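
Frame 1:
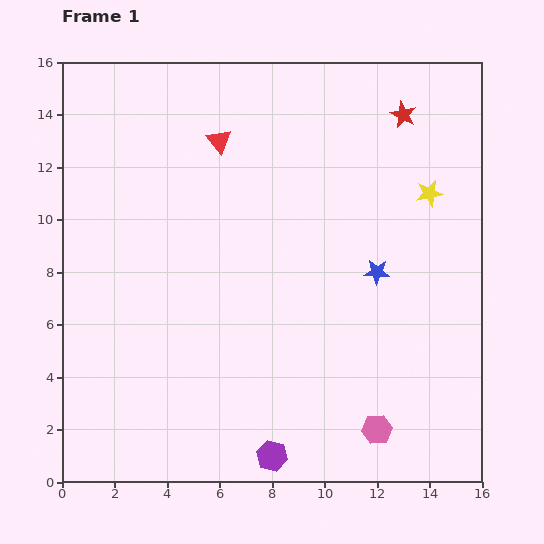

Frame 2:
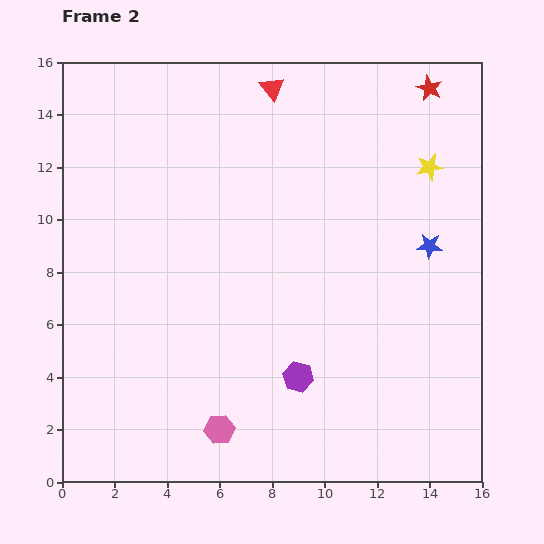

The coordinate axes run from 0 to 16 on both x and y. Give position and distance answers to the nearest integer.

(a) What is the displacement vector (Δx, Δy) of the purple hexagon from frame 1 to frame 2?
(1, 3)

The purple hexagon was at (8, 1) in frame 1 and (9, 4) in frame 2.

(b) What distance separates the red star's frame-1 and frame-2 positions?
1

The red star moved from (13, 14) to (14, 15), a distance of √(1² + 1²) ≈ 1.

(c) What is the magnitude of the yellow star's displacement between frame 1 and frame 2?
1

The yellow star moved from (14, 11) to (14, 12), a distance of √(0² + 1²) ≈ 1.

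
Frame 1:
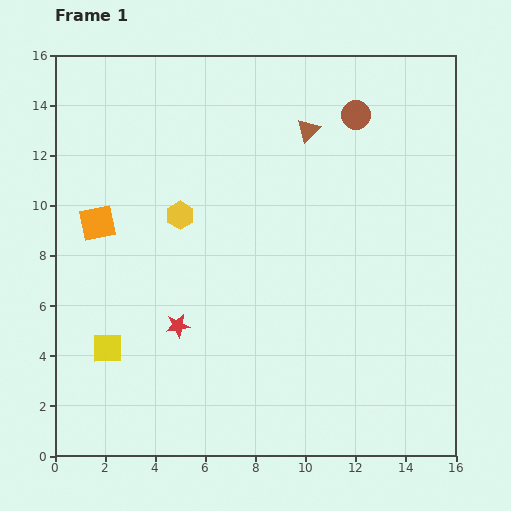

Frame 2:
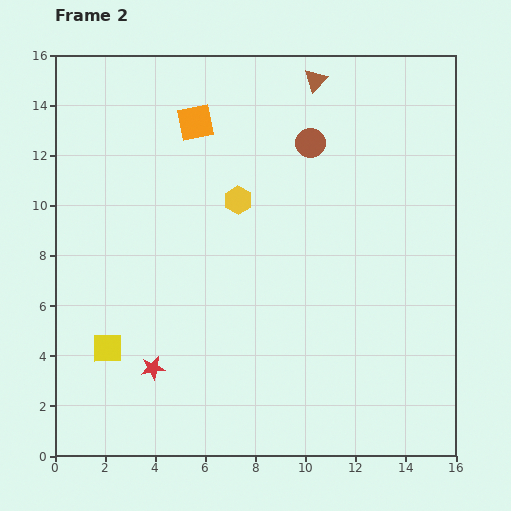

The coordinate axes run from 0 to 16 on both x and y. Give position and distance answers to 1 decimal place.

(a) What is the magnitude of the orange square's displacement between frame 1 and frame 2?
5.6

The orange square moved from (1.7, 9.3) to (5.6, 13.3), a distance of √(3.9² + 4.0²) ≈ 5.6.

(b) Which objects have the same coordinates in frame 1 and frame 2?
the yellow square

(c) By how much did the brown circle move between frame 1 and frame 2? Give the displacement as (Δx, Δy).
(-1.8, -1.1)

The brown circle was at (12.0, 13.6) in frame 1 and (10.2, 12.5) in frame 2.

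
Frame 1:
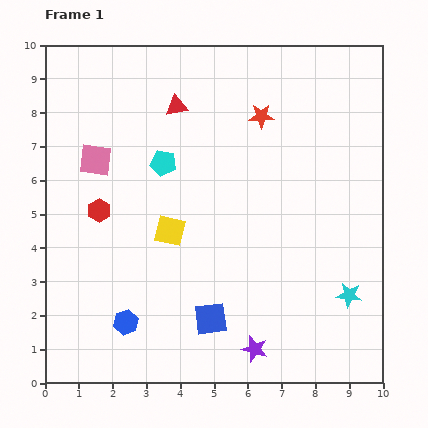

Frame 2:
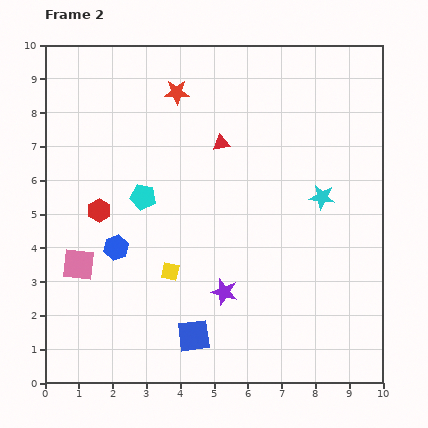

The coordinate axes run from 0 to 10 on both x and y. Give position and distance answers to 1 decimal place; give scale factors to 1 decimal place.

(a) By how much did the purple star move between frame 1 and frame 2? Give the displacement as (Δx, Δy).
(-0.9, 1.7)

The purple star was at (6.2, 1.0) in frame 1 and (5.3, 2.7) in frame 2.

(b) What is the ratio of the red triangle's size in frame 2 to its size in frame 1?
0.8×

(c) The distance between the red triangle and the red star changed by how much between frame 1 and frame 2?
-0.5

Distance in frame 1: 2.5. Distance in frame 2: 2.0.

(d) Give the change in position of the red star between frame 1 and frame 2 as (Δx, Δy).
(-2.5, 0.7)

The red star was at (6.4, 7.9) in frame 1 and (3.9, 8.6) in frame 2.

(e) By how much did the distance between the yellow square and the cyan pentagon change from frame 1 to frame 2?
+0.3

Distance in frame 1: 2.0. Distance in frame 2: 2.3.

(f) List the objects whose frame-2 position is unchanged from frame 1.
the red hexagon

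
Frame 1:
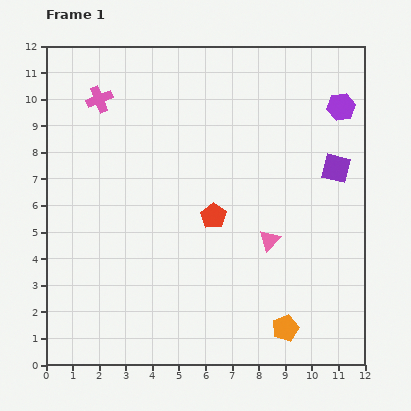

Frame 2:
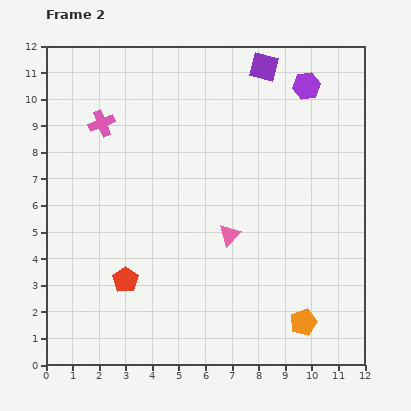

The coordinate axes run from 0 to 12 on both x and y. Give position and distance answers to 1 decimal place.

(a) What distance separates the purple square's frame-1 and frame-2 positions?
4.7

The purple square moved from (10.9, 7.4) to (8.2, 11.2), a distance of √(2.7² + 3.8²) ≈ 4.7.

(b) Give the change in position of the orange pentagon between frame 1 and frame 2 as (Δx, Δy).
(0.7, 0.2)

The orange pentagon was at (9.0, 1.4) in frame 1 and (9.7, 1.6) in frame 2.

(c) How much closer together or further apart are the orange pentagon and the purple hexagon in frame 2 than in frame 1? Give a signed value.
+0.3

Distance in frame 1: 8.6. Distance in frame 2: 8.9.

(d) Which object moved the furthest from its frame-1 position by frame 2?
the purple square

(moved 4.7; next 4.1)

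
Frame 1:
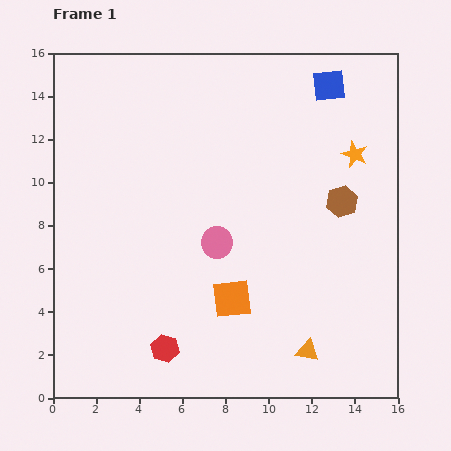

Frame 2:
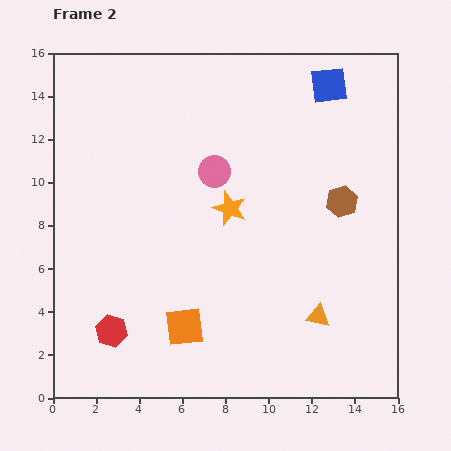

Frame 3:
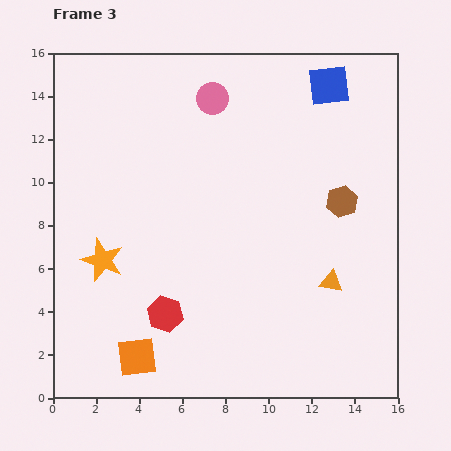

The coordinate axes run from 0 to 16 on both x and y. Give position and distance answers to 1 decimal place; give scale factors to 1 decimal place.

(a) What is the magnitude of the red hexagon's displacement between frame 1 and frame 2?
2.6

The red hexagon moved from (5.2, 2.3) to (2.7, 3.1), a distance of √(2.5² + 0.8²) ≈ 2.6.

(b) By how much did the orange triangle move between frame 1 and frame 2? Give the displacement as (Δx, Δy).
(0.5, 1.6)

The orange triangle was at (11.8, 2.2) in frame 1 and (12.3, 3.8) in frame 2.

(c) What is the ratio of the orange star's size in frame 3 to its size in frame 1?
1.6×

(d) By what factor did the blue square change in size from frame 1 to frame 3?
1.3×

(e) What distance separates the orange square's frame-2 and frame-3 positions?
2.6

The orange square moved from (6.1, 3.3) to (3.9, 1.9), a distance of √(2.2² + 1.4²) ≈ 2.6.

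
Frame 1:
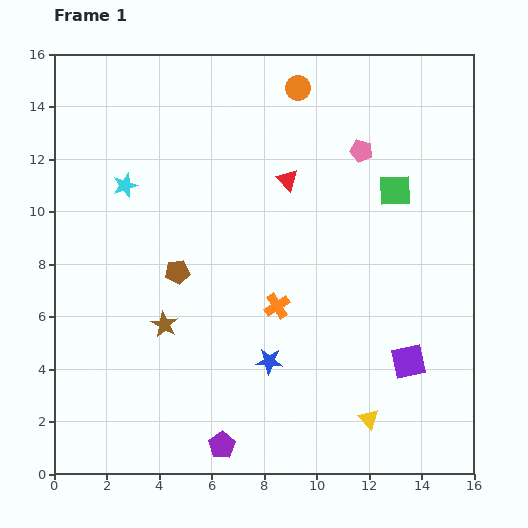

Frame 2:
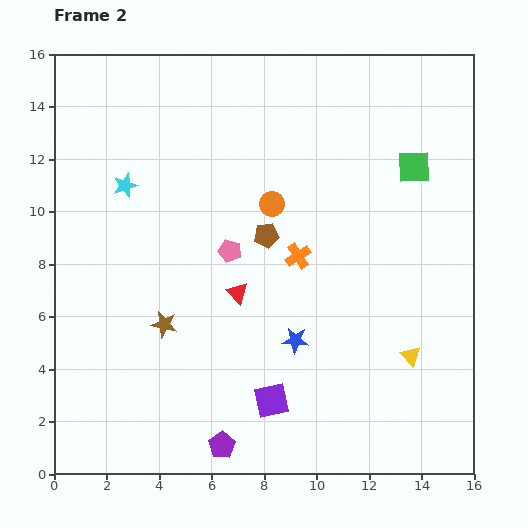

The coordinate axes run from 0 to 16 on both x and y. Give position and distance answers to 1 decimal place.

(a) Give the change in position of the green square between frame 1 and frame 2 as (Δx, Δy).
(0.7, 0.9)

The green square was at (13.0, 10.8) in frame 1 and (13.7, 11.7) in frame 2.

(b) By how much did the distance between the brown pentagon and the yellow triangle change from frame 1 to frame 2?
-2.0

Distance in frame 1: 9.2. Distance in frame 2: 7.2.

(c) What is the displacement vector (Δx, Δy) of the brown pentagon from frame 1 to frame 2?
(3.4, 1.4)

The brown pentagon was at (4.7, 7.7) in frame 1 and (8.1, 9.1) in frame 2.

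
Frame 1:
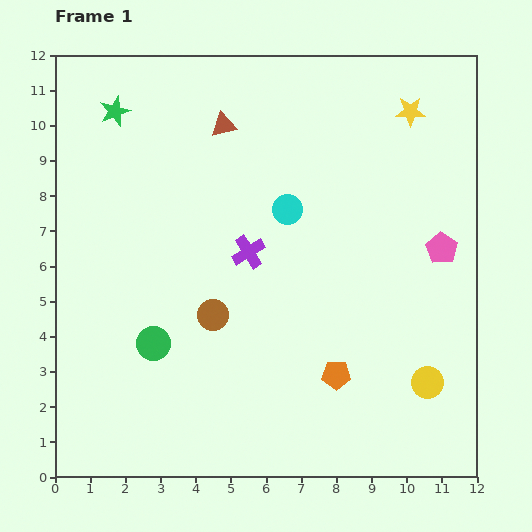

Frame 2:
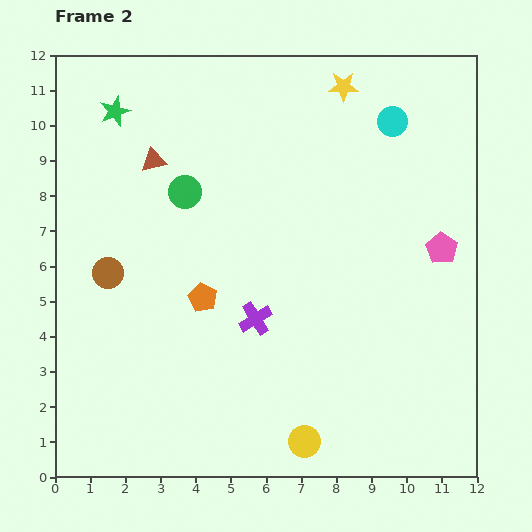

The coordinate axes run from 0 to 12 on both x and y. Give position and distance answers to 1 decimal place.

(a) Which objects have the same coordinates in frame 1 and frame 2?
the pink pentagon, the green star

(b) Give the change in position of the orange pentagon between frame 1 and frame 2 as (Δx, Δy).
(-3.8, 2.2)

The orange pentagon was at (8.0, 2.9) in frame 1 and (4.2, 5.1) in frame 2.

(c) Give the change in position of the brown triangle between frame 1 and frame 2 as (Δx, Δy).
(-2.0, -1.0)

The brown triangle was at (4.8, 10.0) in frame 1 and (2.8, 9.0) in frame 2.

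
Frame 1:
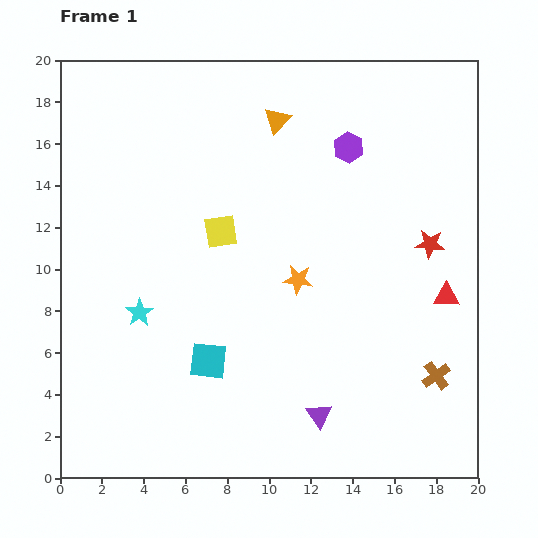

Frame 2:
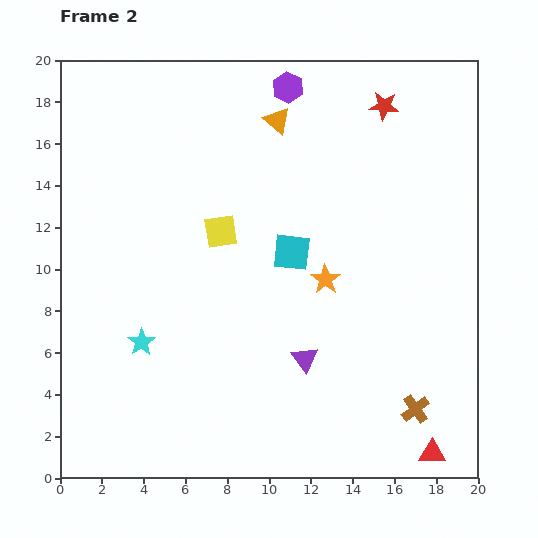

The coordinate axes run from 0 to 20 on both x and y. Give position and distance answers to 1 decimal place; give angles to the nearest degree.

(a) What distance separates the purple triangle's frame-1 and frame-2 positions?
2.8

The purple triangle moved from (12.4, 3.0) to (11.7, 5.7), a distance of √(0.7² + 2.7²) ≈ 2.8.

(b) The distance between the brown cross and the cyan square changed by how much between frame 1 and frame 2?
-1.4

Distance in frame 1: 10.9. Distance in frame 2: 9.5.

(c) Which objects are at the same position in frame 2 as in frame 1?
the orange triangle, the yellow square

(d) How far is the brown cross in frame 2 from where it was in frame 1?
1.9

The brown cross moved from (18.0, 4.9) to (17.0, 3.3), a distance of √(1.0² + 1.6²) ≈ 1.9.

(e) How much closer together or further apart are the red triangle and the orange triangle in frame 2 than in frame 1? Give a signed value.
+5.8

Distance in frame 1: 11.7. Distance in frame 2: 17.5.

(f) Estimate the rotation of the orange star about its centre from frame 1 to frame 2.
28° clockwise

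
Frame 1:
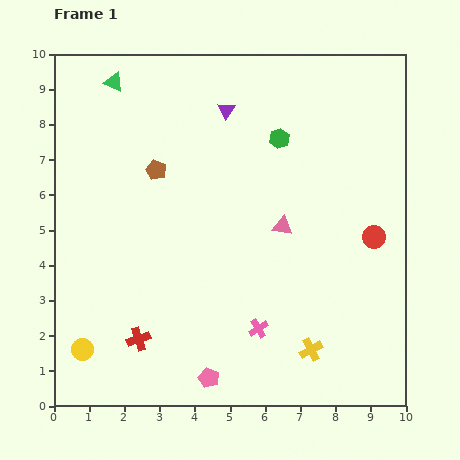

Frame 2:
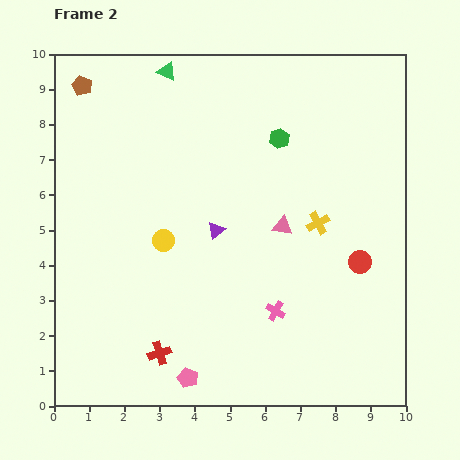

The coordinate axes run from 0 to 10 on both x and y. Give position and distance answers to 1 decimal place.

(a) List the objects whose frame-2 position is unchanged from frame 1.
the green hexagon, the pink triangle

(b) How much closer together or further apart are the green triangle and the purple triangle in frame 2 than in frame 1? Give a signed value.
+1.4

Distance in frame 1: 3.3. Distance in frame 2: 4.7.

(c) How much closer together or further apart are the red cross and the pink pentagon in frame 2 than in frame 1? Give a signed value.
-1.2

Distance in frame 1: 2.3. Distance in frame 2: 1.1.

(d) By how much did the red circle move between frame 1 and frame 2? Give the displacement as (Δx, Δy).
(-0.4, -0.7)

The red circle was at (9.1, 4.8) in frame 1 and (8.7, 4.1) in frame 2.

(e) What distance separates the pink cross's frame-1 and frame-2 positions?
0.7

The pink cross moved from (5.8, 2.2) to (6.3, 2.7), a distance of √(0.5² + 0.5²) ≈ 0.7.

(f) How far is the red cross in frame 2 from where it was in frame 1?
0.7

The red cross moved from (2.4, 1.9) to (3.0, 1.5), a distance of √(0.6² + 0.4²) ≈ 0.7.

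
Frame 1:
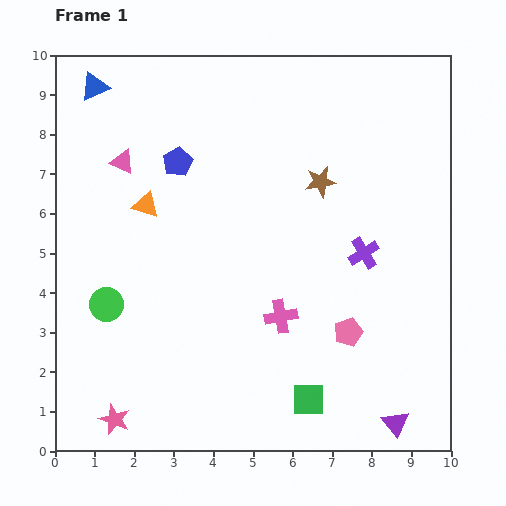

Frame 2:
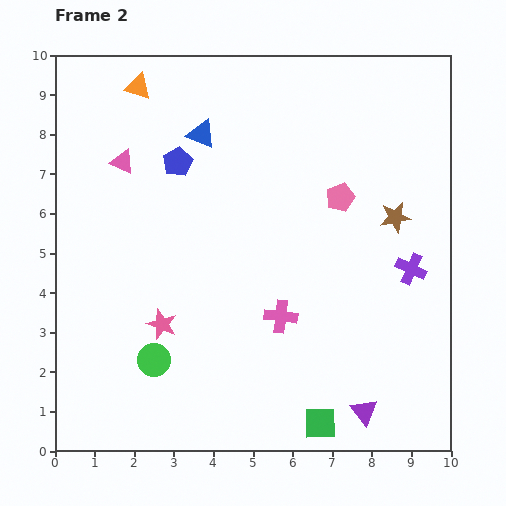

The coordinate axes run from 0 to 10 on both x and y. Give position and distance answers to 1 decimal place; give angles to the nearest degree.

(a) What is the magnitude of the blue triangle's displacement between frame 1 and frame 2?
3.0

The blue triangle moved from (1.0, 9.2) to (3.7, 8.0), a distance of √(2.7² + 1.2²) ≈ 3.0.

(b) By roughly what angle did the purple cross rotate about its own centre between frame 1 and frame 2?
33° counter-clockwise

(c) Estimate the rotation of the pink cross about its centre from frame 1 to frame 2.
17° clockwise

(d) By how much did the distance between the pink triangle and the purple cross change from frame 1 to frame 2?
+1.3

Distance in frame 1: 6.5. Distance in frame 2: 7.8.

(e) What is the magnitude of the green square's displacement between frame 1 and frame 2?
0.7

The green square moved from (6.4, 1.3) to (6.7, 0.7), a distance of √(0.3² + 0.6²) ≈ 0.7.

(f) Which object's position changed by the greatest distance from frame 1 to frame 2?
the pink pentagon

(moved 3.4; next 3.0)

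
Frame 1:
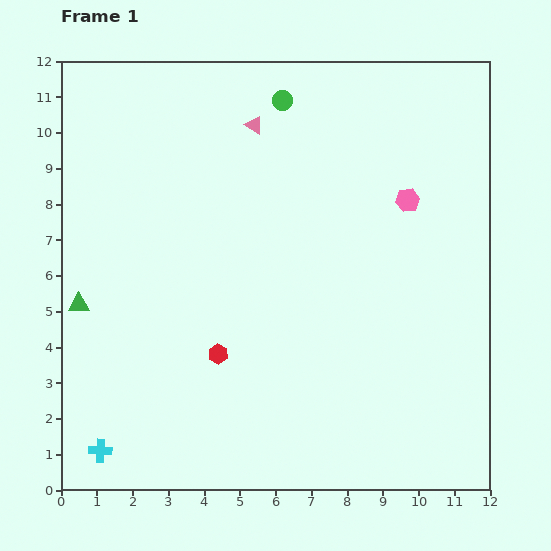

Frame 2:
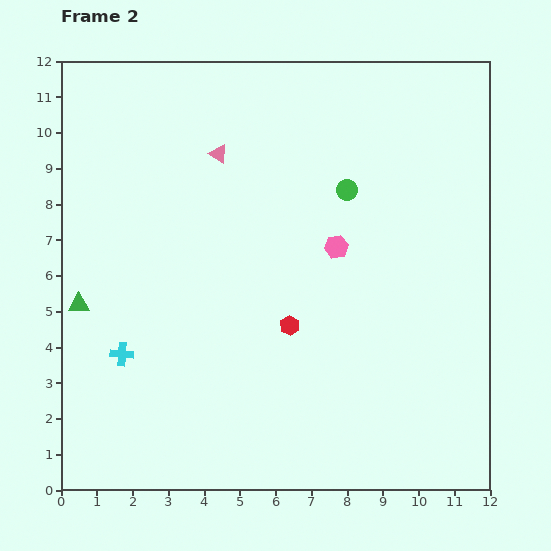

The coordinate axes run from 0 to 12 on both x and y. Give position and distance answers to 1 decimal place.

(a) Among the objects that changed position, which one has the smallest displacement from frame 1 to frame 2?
the pink triangle

(moved 1.3)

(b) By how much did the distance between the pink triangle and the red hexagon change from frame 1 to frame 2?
-1.3

Distance in frame 1: 6.5. Distance in frame 2: 5.2.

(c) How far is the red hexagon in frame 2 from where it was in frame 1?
2.2

The red hexagon moved from (4.4, 3.8) to (6.4, 4.6), a distance of √(2.0² + 0.8²) ≈ 2.2.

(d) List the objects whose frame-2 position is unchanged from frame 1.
the green triangle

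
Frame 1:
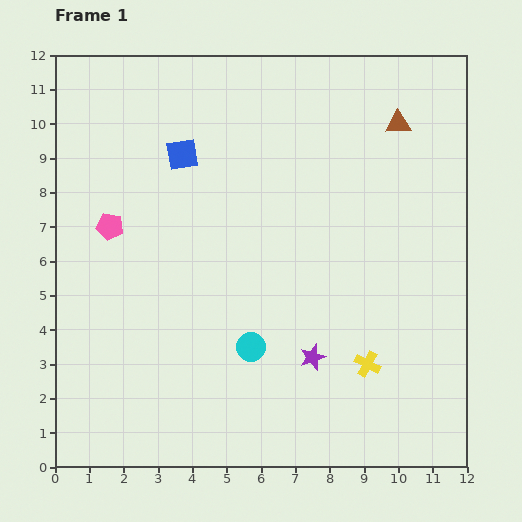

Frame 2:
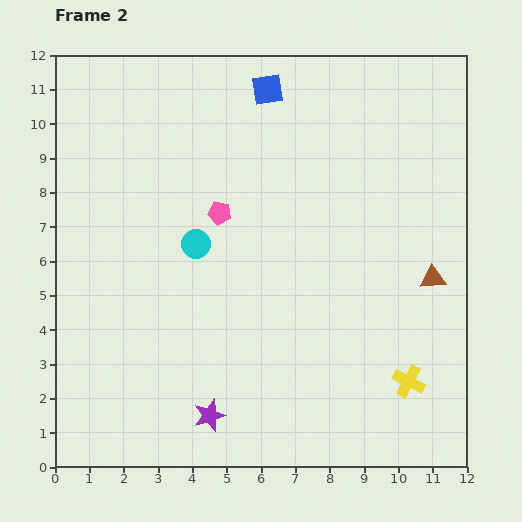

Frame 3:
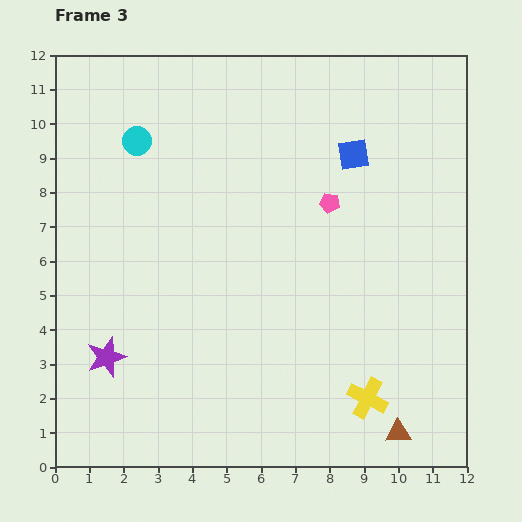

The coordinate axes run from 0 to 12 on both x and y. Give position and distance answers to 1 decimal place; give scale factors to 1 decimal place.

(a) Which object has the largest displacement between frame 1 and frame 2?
the brown triangle

(moved 4.6; next 3.4)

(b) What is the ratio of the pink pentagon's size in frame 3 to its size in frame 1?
0.7×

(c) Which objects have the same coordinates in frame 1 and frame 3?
none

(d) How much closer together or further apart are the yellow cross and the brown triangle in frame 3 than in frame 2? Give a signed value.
-1.8

Distance in frame 2: 3.1. Distance in frame 3: 1.3.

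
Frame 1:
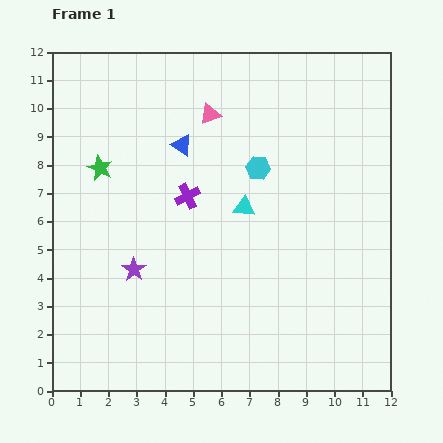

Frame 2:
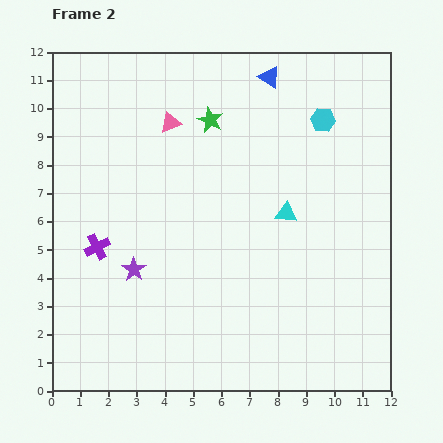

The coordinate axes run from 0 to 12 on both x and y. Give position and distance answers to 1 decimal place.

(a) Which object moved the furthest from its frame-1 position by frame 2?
the green star

(moved 4.3; next 3.9)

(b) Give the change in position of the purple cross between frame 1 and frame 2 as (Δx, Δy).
(-3.2, -1.8)

The purple cross was at (4.8, 6.9) in frame 1 and (1.6, 5.1) in frame 2.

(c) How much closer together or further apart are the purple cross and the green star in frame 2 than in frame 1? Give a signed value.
+2.7

Distance in frame 1: 3.3. Distance in frame 2: 6.0.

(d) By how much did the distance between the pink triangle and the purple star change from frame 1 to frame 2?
-0.7

Distance in frame 1: 6.1. Distance in frame 2: 5.4.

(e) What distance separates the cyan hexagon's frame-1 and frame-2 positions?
2.9

The cyan hexagon moved from (7.3, 7.9) to (9.6, 9.6), a distance of √(2.3² + 1.7²) ≈ 2.9.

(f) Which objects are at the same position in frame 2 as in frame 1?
the purple star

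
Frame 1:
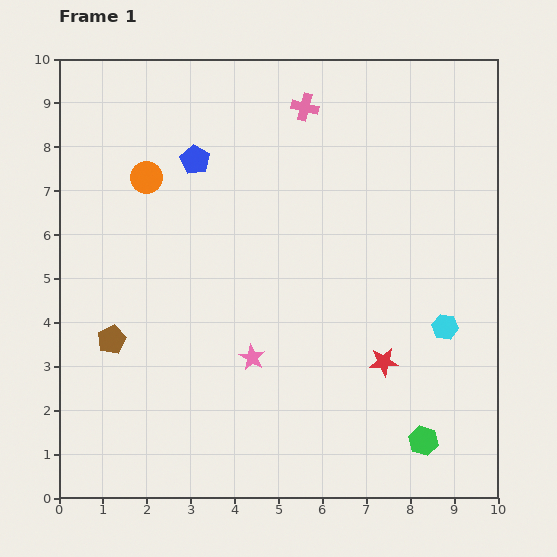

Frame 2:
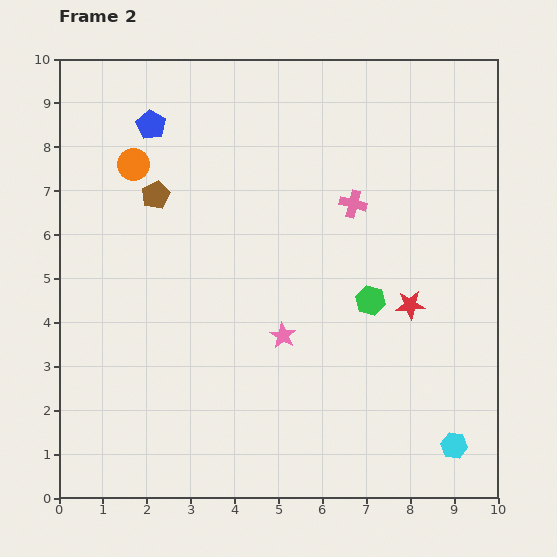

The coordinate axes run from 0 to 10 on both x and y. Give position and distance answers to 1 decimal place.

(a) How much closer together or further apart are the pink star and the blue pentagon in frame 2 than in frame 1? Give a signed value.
+1.0

Distance in frame 1: 4.7. Distance in frame 2: 5.7.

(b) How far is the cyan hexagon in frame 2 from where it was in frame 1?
2.7

The cyan hexagon moved from (8.8, 3.9) to (9.0, 1.2), a distance of √(0.2² + 2.7²) ≈ 2.7.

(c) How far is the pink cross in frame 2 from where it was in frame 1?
2.5

The pink cross moved from (5.6, 8.9) to (6.7, 6.7), a distance of √(1.1² + 2.2²) ≈ 2.5.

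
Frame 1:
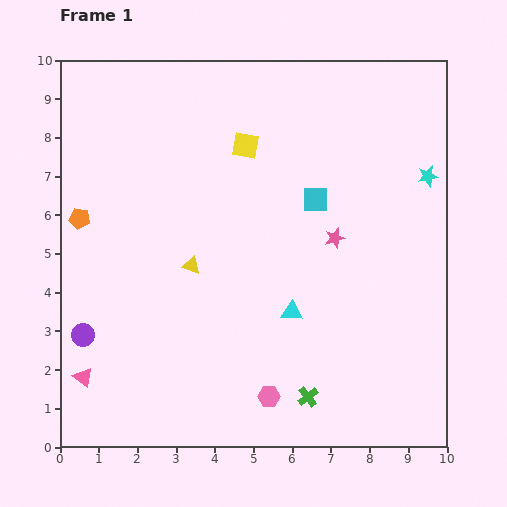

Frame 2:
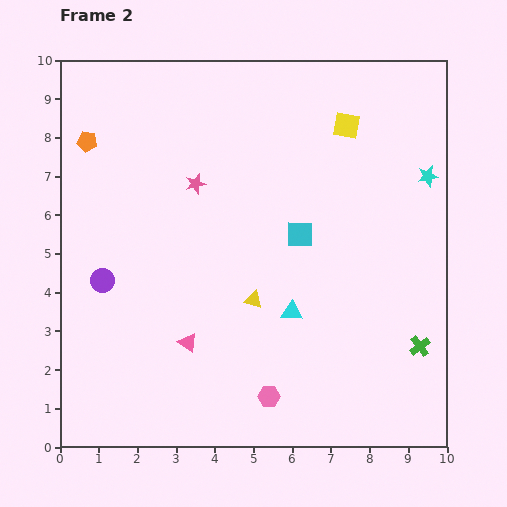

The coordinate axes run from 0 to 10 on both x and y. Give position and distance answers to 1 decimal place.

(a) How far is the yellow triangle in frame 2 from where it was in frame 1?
1.8

The yellow triangle moved from (3.4, 4.7) to (5.0, 3.8), a distance of √(1.6² + 0.9²) ≈ 1.8.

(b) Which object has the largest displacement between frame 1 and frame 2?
the pink star

(moved 3.9; next 3.2)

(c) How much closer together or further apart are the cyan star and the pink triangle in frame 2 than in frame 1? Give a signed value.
-2.8

Distance in frame 1: 10.3. Distance in frame 2: 7.5.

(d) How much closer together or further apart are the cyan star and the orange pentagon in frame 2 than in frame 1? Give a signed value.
-0.3

Distance in frame 1: 9.1. Distance in frame 2: 8.8.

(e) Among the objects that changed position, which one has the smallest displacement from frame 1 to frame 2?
the cyan square

(moved 1.0)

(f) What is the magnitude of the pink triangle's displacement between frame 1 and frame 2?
2.8

The pink triangle moved from (0.6, 1.8) to (3.3, 2.7), a distance of √(2.7² + 0.9²) ≈ 2.8.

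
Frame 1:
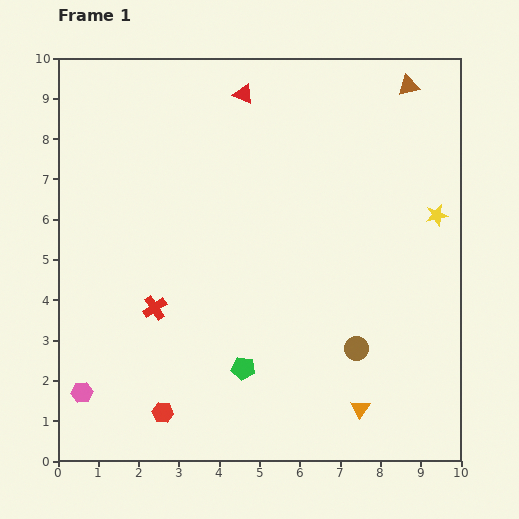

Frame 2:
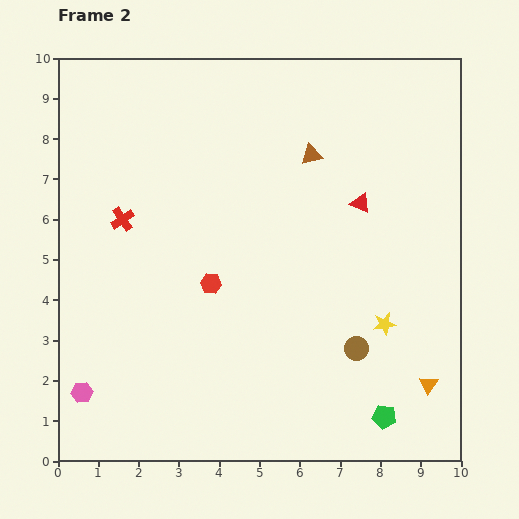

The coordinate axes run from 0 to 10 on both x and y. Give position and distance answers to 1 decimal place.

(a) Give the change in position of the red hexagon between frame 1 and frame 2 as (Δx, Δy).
(1.2, 3.2)

The red hexagon was at (2.6, 1.2) in frame 1 and (3.8, 4.4) in frame 2.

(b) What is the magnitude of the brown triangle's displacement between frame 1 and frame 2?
2.9

The brown triangle moved from (8.7, 9.3) to (6.3, 7.6), a distance of √(2.4² + 1.7²) ≈ 2.9.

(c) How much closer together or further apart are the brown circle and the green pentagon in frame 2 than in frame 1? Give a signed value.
-1.0

Distance in frame 1: 2.8. Distance in frame 2: 1.8.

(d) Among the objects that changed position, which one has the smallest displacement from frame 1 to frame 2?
the orange triangle

(moved 1.8)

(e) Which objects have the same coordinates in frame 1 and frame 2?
the brown circle, the pink hexagon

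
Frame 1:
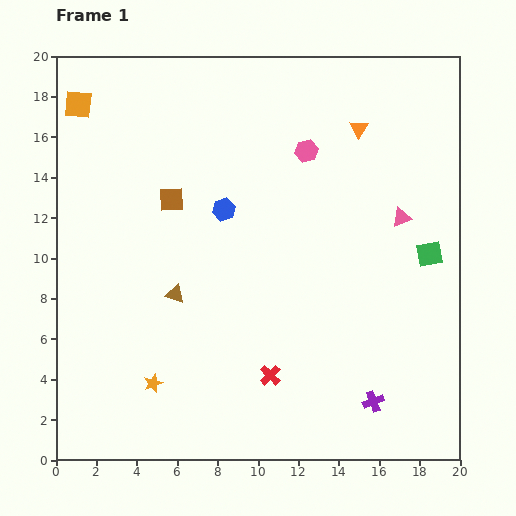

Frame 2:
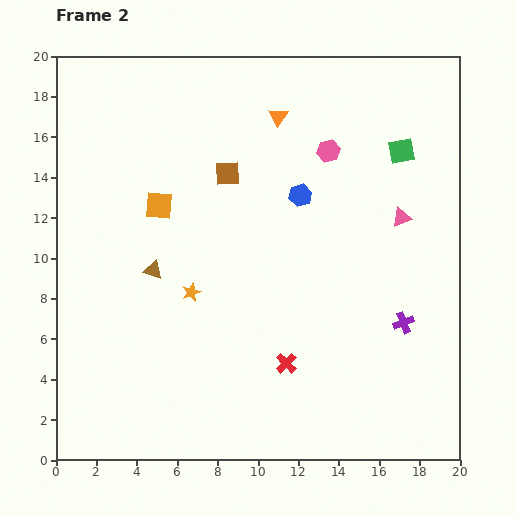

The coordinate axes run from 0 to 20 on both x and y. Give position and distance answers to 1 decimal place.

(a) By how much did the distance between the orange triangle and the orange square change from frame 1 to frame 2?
-6.6

Distance in frame 1: 14.0. Distance in frame 2: 7.4.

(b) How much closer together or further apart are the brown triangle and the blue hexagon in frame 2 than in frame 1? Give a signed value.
+3.4

Distance in frame 1: 4.8. Distance in frame 2: 8.2.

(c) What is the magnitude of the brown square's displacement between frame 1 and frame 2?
3.1

The brown square moved from (5.7, 12.9) to (8.5, 14.2), a distance of √(2.8² + 1.3²) ≈ 3.1.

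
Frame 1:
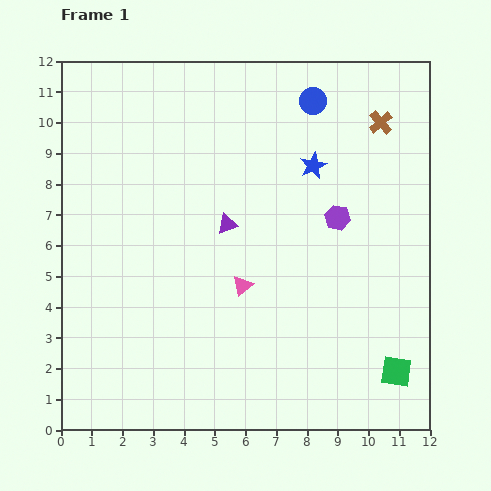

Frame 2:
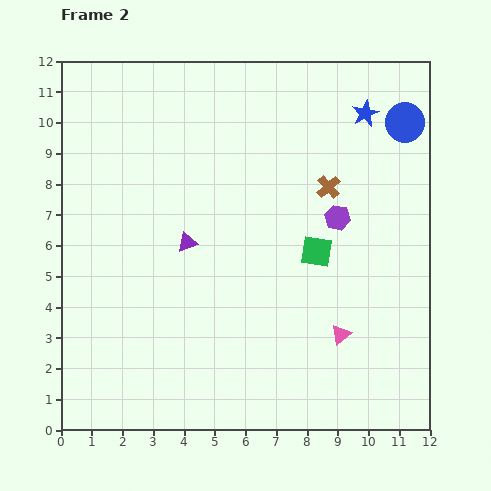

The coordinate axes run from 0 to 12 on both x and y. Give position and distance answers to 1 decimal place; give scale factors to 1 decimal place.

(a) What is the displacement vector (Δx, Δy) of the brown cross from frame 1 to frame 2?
(-1.7, -2.1)

The brown cross was at (10.4, 10.0) in frame 1 and (8.7, 7.9) in frame 2.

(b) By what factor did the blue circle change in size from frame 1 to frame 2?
1.5×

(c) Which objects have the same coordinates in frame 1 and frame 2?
the purple hexagon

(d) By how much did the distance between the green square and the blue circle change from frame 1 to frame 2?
-4.1

Distance in frame 1: 9.2. Distance in frame 2: 5.1.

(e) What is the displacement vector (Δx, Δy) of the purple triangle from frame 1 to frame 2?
(-1.3, -0.6)

The purple triangle was at (5.4, 6.7) in frame 1 and (4.1, 6.1) in frame 2.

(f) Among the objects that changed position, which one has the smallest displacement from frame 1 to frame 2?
the purple triangle

(moved 1.4)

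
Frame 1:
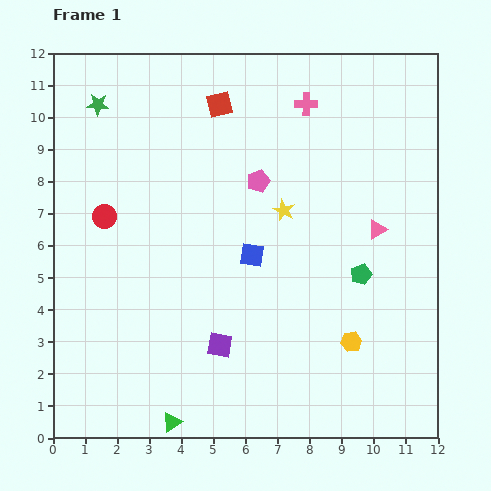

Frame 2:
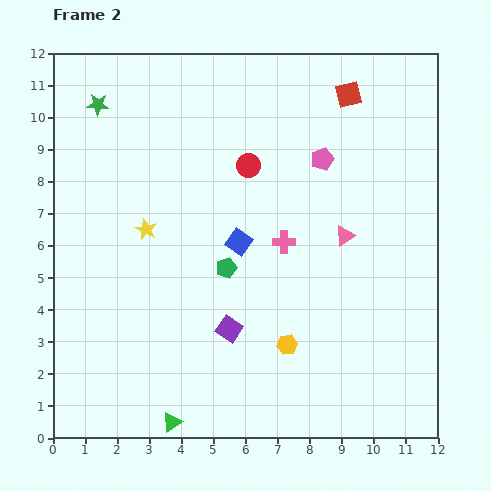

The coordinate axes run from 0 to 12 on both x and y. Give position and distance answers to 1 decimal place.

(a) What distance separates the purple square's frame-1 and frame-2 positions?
0.6

The purple square moved from (5.2, 2.9) to (5.5, 3.4), a distance of √(0.3² + 0.5²) ≈ 0.6.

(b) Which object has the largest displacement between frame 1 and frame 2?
the red circle

(moved 4.8; next 4.4)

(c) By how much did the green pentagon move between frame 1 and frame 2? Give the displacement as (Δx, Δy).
(-4.2, 0.2)

The green pentagon was at (9.6, 5.1) in frame 1 and (5.4, 5.3) in frame 2.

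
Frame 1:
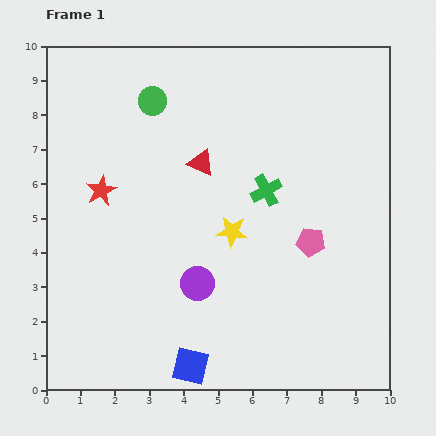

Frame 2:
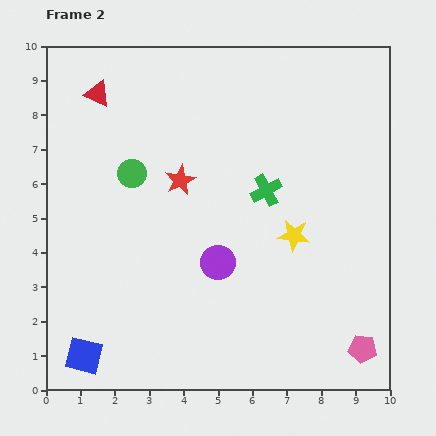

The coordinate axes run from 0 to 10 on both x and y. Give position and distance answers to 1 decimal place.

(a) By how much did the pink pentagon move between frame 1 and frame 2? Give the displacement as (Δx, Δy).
(1.5, -3.1)

The pink pentagon was at (7.7, 4.3) in frame 1 and (9.2, 1.2) in frame 2.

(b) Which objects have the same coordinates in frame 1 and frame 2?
the green cross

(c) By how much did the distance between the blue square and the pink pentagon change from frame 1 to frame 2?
+3.1

Distance in frame 1: 5.0. Distance in frame 2: 8.1.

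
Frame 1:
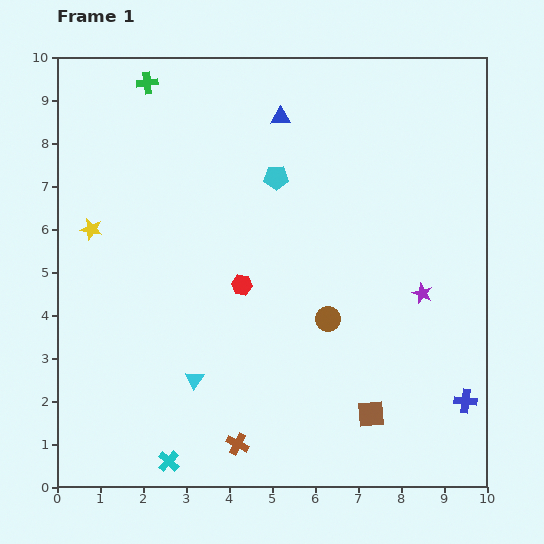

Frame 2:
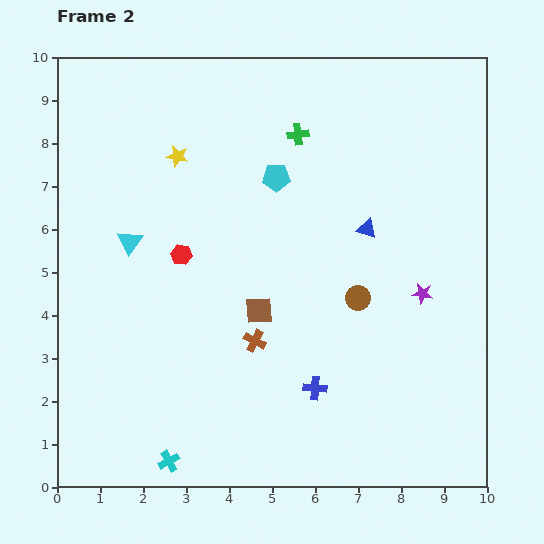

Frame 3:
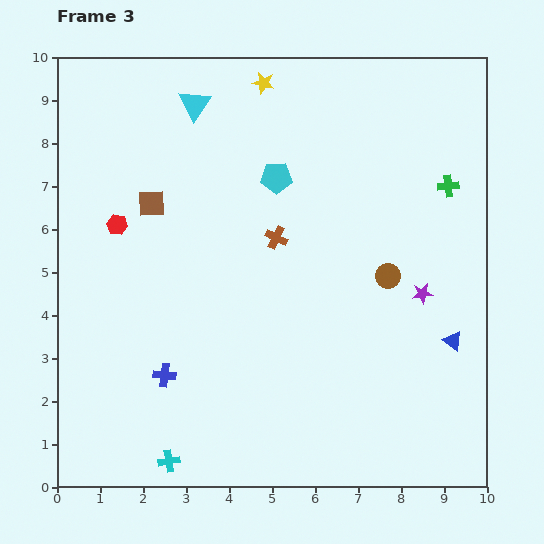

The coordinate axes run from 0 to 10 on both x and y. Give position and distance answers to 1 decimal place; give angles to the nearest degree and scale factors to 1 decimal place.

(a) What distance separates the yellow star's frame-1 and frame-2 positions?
2.6

The yellow star moved from (0.8, 6.0) to (2.8, 7.7), a distance of √(2.0² + 1.7²) ≈ 2.6.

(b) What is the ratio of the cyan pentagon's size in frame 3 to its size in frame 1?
1.3×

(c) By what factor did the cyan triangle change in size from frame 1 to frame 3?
1.7×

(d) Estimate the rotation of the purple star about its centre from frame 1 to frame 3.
30° counter-clockwise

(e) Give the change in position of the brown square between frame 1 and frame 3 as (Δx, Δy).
(-5.1, 4.9)

The brown square was at (7.3, 1.7) in frame 1 and (2.2, 6.6) in frame 3.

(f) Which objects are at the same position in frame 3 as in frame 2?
the cyan cross, the purple star, the cyan pentagon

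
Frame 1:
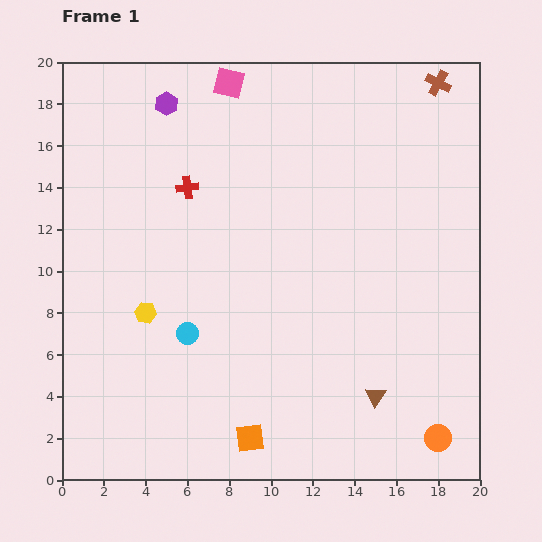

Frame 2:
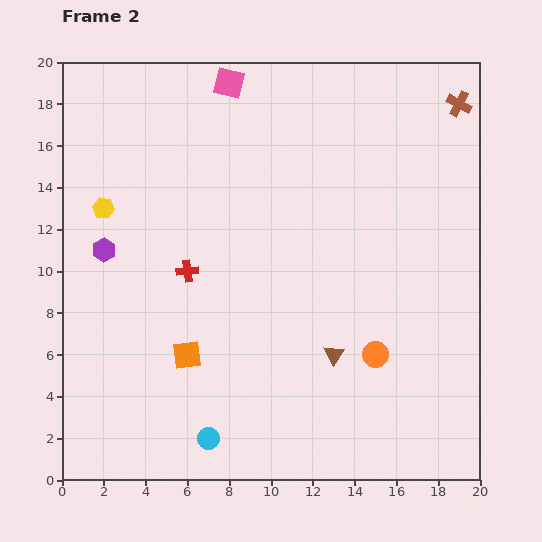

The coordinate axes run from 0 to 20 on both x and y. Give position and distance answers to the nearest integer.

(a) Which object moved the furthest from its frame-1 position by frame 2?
the purple hexagon

(moved 8; next 5)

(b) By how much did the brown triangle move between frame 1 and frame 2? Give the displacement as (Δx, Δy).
(-2, 2)

The brown triangle was at (15, 4) in frame 1 and (13, 6) in frame 2.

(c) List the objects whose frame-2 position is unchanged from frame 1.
the pink square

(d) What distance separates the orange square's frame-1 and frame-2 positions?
5

The orange square moved from (9, 2) to (6, 6), a distance of √(3² + 4²) ≈ 5.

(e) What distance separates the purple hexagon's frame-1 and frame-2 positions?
8

The purple hexagon moved from (5, 18) to (2, 11), a distance of √(3² + 7²) ≈ 8.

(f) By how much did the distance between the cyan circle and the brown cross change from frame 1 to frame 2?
+3

Distance in frame 1: 17. Distance in frame 2: 20.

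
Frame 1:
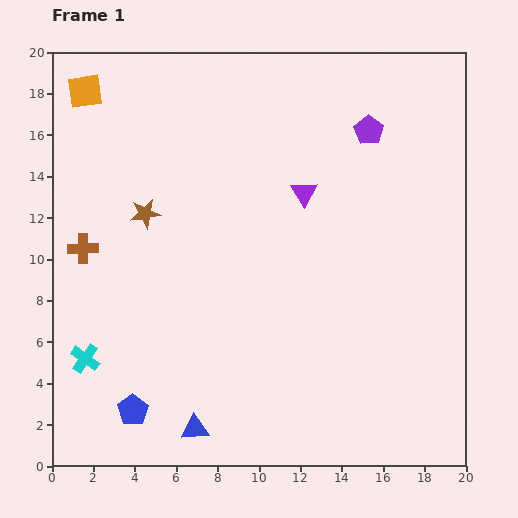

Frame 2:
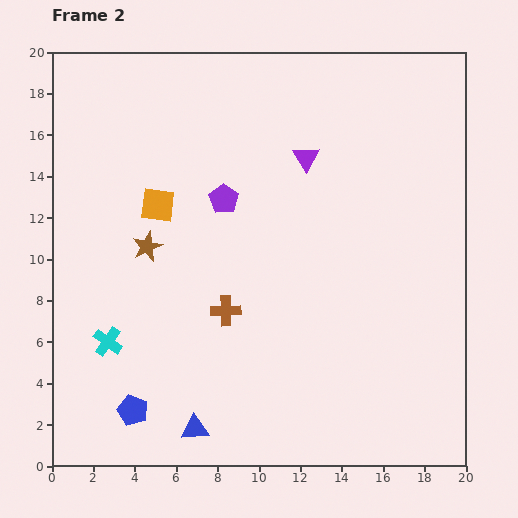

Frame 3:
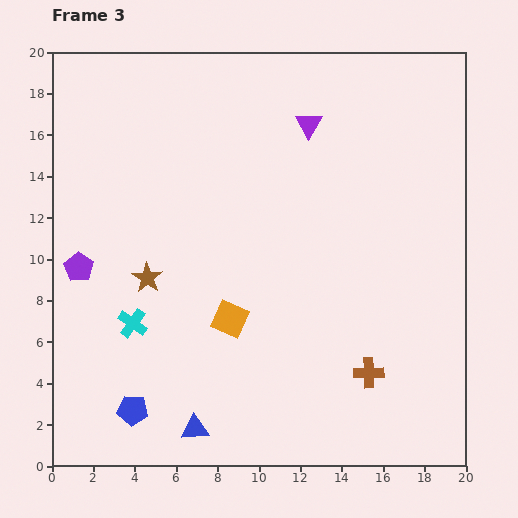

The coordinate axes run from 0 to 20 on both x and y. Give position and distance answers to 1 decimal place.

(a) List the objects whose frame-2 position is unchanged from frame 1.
the blue pentagon, the blue triangle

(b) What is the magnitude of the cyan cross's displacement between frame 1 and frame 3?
2.9

The cyan cross moved from (1.6, 5.2) to (3.9, 6.9), a distance of √(2.3² + 1.7²) ≈ 2.9.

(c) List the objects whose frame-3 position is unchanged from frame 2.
the blue pentagon, the blue triangle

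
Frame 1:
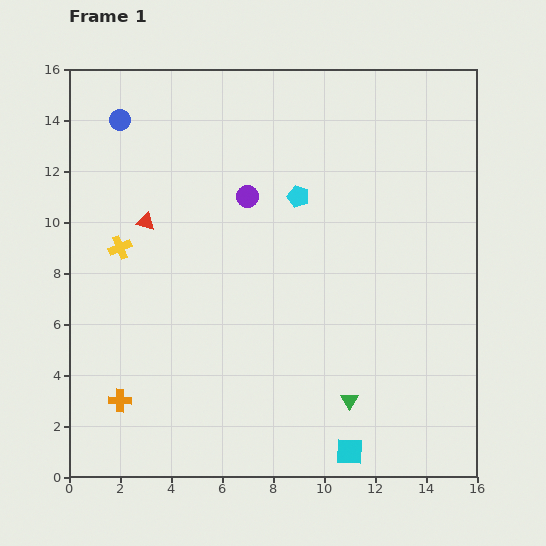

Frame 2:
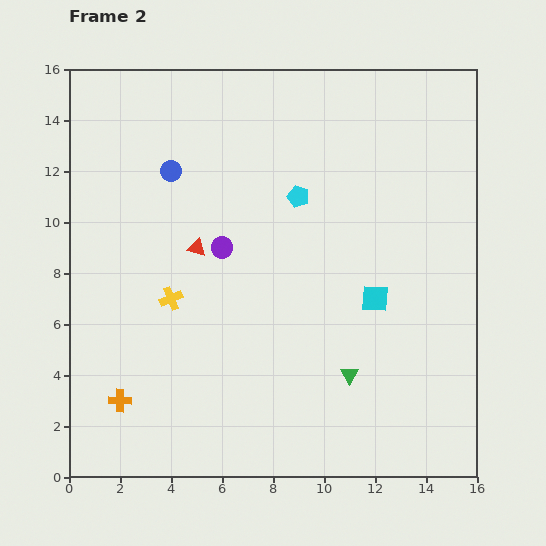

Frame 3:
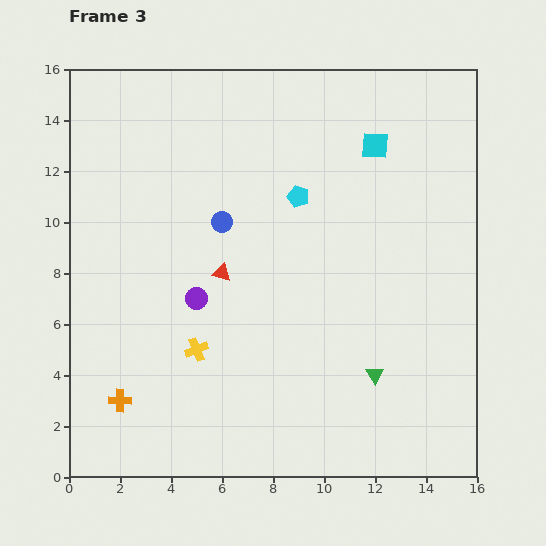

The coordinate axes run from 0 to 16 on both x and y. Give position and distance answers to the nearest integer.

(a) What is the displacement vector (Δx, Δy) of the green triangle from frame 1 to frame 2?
(0, 1)

The green triangle was at (11, 3) in frame 1 and (11, 4) in frame 2.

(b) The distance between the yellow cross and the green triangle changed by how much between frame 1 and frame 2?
-3

Distance in frame 1: 11. Distance in frame 2: 8.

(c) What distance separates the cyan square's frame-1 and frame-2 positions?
6

The cyan square moved from (11, 1) to (12, 7), a distance of √(1² + 6²) ≈ 6.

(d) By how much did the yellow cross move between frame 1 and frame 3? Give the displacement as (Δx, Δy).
(3, -4)

The yellow cross was at (2, 9) in frame 1 and (5, 5) in frame 3.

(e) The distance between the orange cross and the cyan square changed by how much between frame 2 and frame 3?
+3

Distance in frame 2: 11. Distance in frame 3: 14.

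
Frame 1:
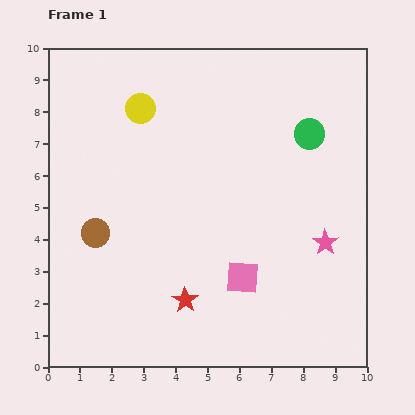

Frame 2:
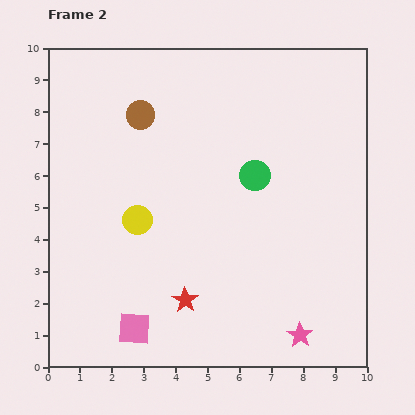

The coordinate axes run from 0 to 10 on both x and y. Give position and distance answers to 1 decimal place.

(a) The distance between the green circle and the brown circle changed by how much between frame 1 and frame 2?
-3.3

Distance in frame 1: 7.4. Distance in frame 2: 4.1.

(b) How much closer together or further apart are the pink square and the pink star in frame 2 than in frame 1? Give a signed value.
+2.4

Distance in frame 1: 2.8. Distance in frame 2: 5.2.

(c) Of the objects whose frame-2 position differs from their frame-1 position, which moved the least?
the green circle

(moved 2.1)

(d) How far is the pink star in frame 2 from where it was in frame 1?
3.0

The pink star moved from (8.7, 3.9) to (7.9, 1.0), a distance of √(0.8² + 2.9²) ≈ 3.0.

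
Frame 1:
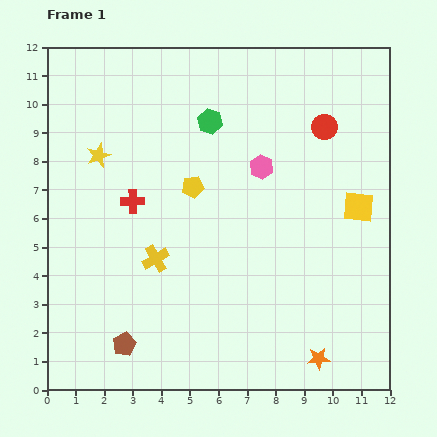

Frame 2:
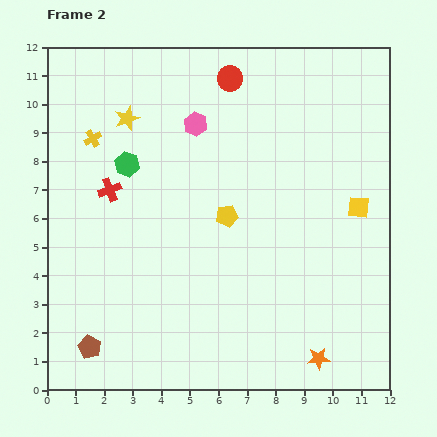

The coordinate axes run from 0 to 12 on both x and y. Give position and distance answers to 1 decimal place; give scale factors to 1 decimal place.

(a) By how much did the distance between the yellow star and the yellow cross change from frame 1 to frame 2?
-2.7

Distance in frame 1: 4.1. Distance in frame 2: 1.4.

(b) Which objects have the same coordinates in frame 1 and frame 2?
the yellow square, the orange star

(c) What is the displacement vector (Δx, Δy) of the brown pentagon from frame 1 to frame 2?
(-1.2, -0.1)

The brown pentagon was at (2.7, 1.6) in frame 1 and (1.5, 1.5) in frame 2.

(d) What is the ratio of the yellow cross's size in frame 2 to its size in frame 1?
0.6×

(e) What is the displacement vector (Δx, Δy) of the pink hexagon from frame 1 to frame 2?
(-2.3, 1.5)

The pink hexagon was at (7.5, 7.8) in frame 1 and (5.2, 9.3) in frame 2.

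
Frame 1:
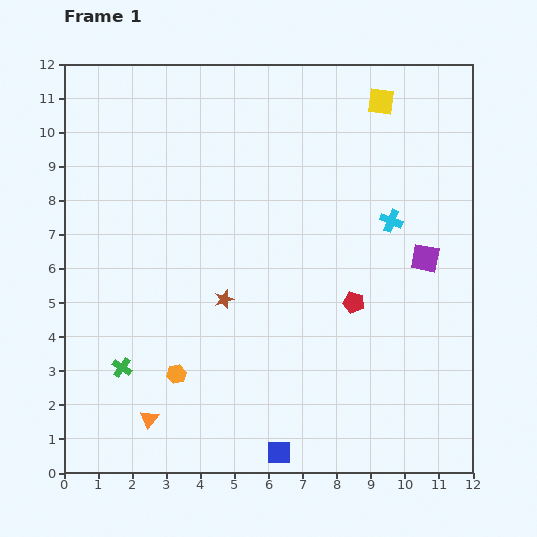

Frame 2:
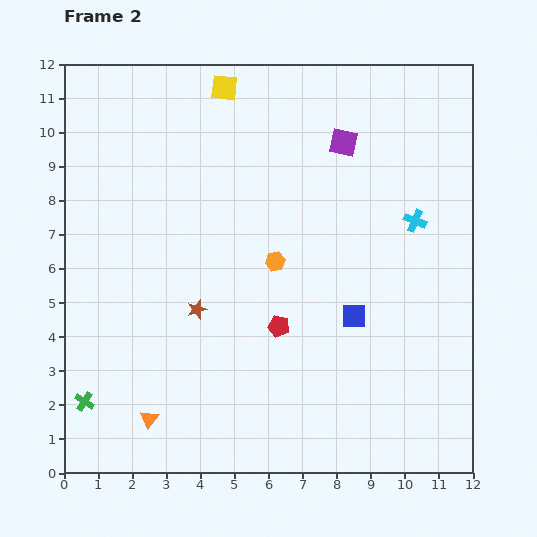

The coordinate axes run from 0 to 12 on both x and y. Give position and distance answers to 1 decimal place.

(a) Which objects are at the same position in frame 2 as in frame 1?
the orange triangle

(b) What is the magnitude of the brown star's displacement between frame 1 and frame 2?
0.9

The brown star moved from (4.7, 5.1) to (3.9, 4.8), a distance of √(0.8² + 0.3²) ≈ 0.9.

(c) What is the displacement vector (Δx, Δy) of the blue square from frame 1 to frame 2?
(2.2, 4.0)

The blue square was at (6.3, 0.6) in frame 1 and (8.5, 4.6) in frame 2.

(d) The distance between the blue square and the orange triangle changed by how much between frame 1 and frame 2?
+2.8

Distance in frame 1: 3.9. Distance in frame 2: 6.7.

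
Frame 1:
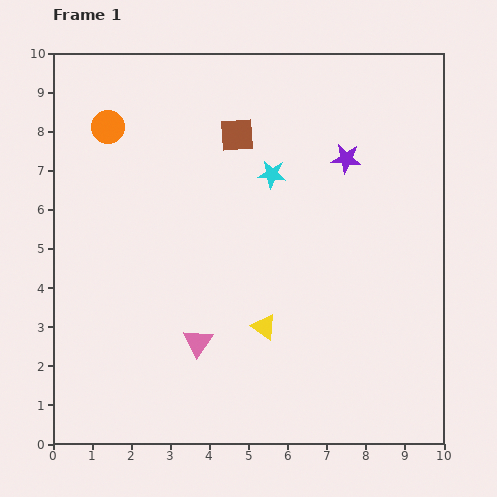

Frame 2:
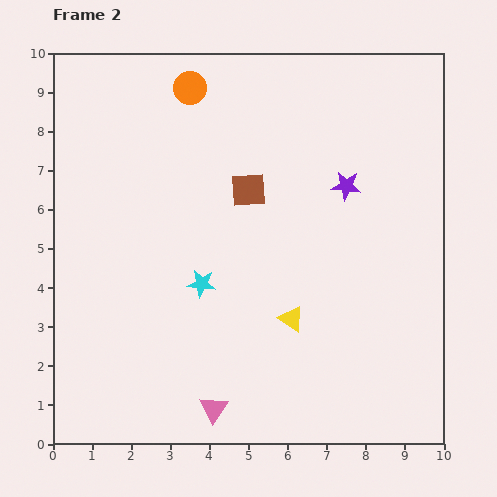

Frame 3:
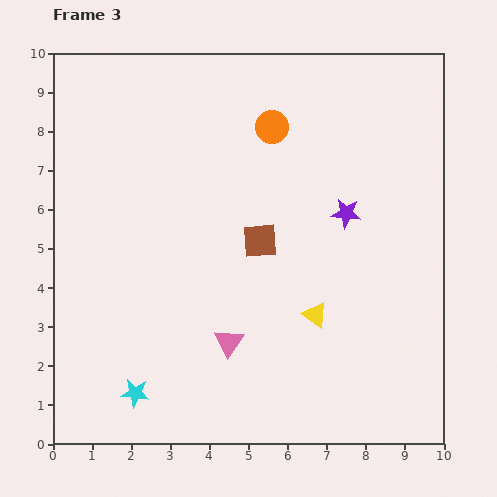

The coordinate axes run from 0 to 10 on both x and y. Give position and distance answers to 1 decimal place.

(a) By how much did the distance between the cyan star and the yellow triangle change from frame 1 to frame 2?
-1.4

Distance in frame 1: 3.9. Distance in frame 2: 2.5.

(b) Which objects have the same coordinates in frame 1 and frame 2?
none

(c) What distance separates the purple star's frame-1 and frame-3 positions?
1.4

The purple star moved from (7.5, 7.3) to (7.5, 5.9), a distance of √(0.0² + 1.4²) ≈ 1.4.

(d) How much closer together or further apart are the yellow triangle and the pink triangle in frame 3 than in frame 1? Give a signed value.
+0.6

Distance in frame 1: 1.7. Distance in frame 3: 2.3.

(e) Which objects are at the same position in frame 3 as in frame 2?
none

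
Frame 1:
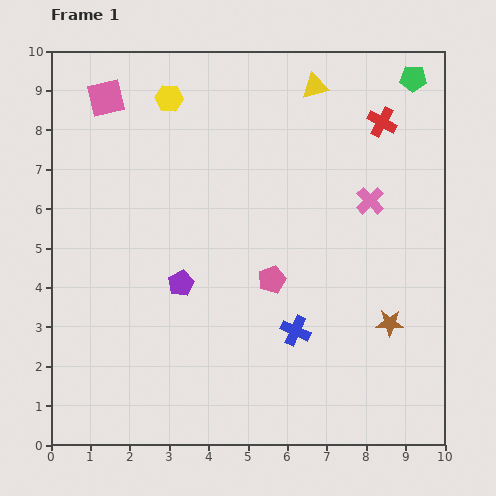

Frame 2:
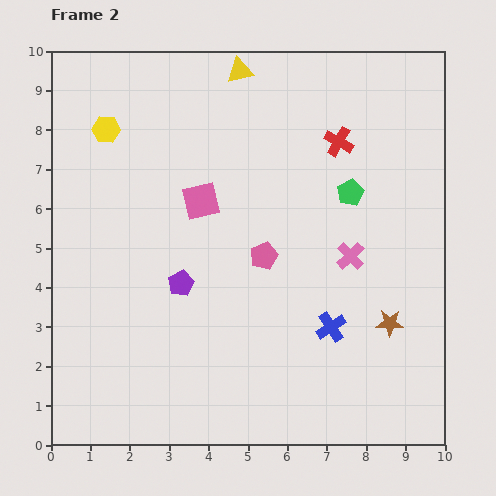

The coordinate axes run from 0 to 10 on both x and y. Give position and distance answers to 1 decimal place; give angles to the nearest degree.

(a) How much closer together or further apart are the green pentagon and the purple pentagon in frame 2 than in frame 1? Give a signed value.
-3.0

Distance in frame 1: 7.9. Distance in frame 2: 4.9.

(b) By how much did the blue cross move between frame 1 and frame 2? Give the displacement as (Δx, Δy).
(0.9, 0.1)

The blue cross was at (6.2, 2.9) in frame 1 and (7.1, 3.0) in frame 2.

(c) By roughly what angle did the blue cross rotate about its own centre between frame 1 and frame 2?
33° clockwise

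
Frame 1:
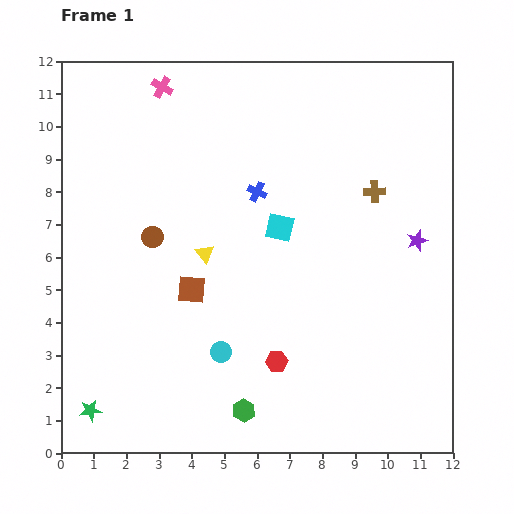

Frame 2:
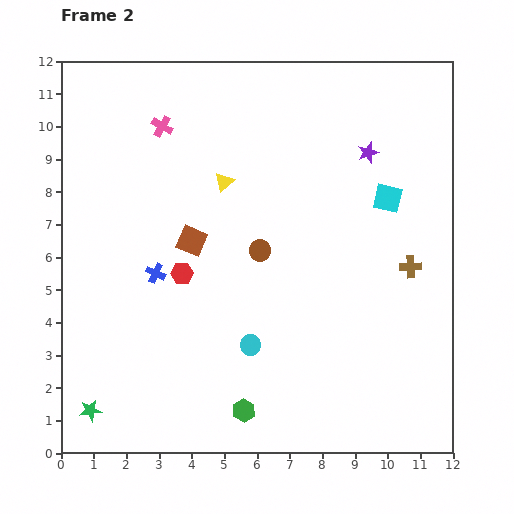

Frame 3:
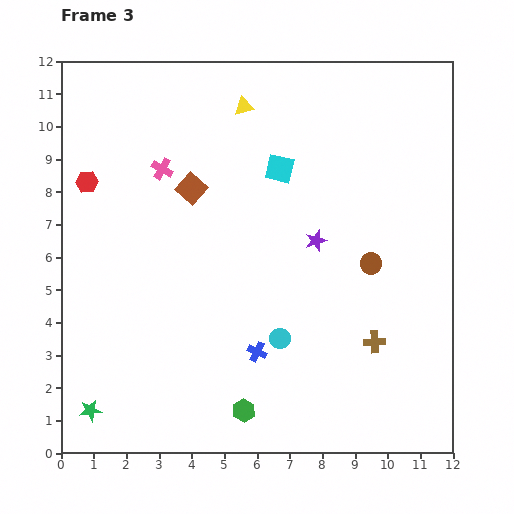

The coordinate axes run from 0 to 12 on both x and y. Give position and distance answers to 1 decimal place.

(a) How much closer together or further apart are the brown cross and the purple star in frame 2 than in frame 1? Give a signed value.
+1.7

Distance in frame 1: 2.0. Distance in frame 2: 3.7.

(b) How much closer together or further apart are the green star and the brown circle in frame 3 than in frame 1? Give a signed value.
+4.1

Distance in frame 1: 5.6. Distance in frame 3: 9.7.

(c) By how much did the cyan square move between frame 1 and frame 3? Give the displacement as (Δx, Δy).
(0.0, 1.8)

The cyan square was at (6.7, 6.9) in frame 1 and (6.7, 8.7) in frame 3.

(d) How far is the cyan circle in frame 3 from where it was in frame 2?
0.9

The cyan circle moved from (5.8, 3.3) to (6.7, 3.5), a distance of √(0.9² + 0.2²) ≈ 0.9.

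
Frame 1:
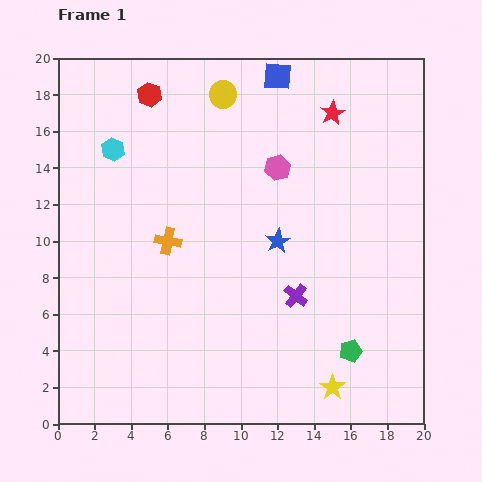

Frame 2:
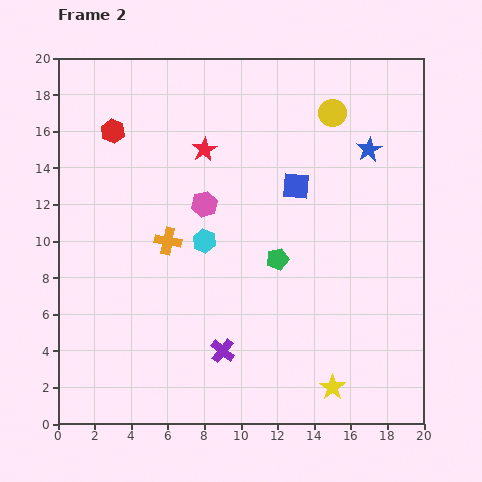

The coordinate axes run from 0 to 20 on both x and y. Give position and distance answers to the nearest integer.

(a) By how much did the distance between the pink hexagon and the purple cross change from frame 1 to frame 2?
+1

Distance in frame 1: 7. Distance in frame 2: 8.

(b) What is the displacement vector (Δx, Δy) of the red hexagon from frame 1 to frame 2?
(-2, -2)

The red hexagon was at (5, 18) in frame 1 and (3, 16) in frame 2.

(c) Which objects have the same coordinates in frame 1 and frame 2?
the yellow star, the orange cross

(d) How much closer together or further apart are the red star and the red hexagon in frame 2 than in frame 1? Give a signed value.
-5

Distance in frame 1: 10. Distance in frame 2: 5.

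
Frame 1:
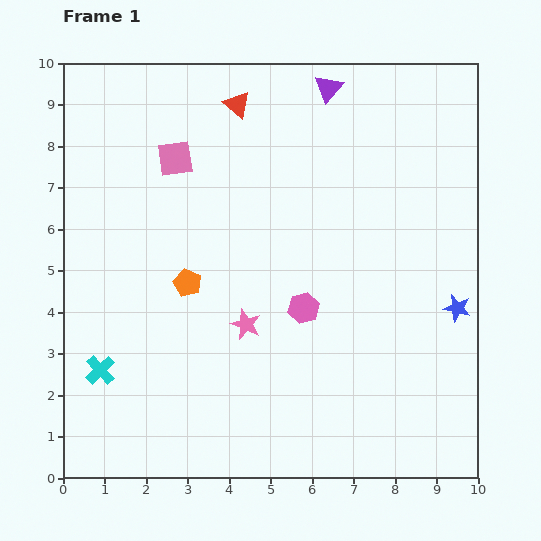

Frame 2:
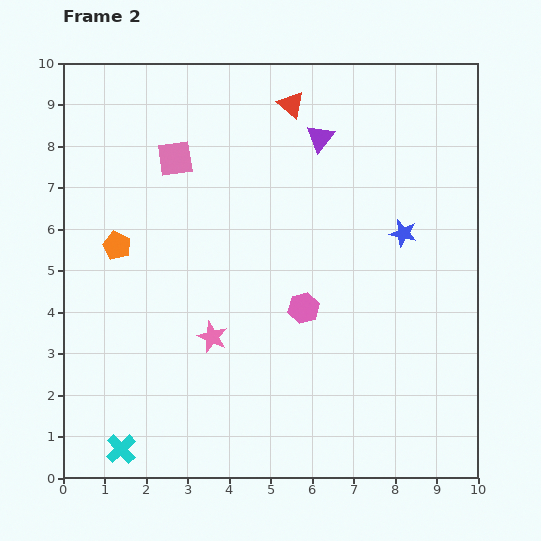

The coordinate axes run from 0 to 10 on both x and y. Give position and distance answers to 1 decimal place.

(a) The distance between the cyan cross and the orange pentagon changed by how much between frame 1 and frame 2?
+1.9

Distance in frame 1: 3.0. Distance in frame 2: 4.9.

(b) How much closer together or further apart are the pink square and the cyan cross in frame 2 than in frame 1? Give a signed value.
+1.7

Distance in frame 1: 5.4. Distance in frame 2: 7.1.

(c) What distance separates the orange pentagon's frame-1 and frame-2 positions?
1.9

The orange pentagon moved from (3.0, 4.7) to (1.3, 5.6), a distance of √(1.7² + 0.9²) ≈ 1.9.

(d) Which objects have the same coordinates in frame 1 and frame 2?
the pink hexagon, the pink square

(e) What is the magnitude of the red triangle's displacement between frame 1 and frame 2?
1.3

The red triangle moved from (4.2, 9.0) to (5.5, 9.0), a distance of √(1.3² + 0.0²) ≈ 1.3.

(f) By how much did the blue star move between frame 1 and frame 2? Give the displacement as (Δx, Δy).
(-1.3, 1.8)

The blue star was at (9.5, 4.1) in frame 1 and (8.2, 5.9) in frame 2.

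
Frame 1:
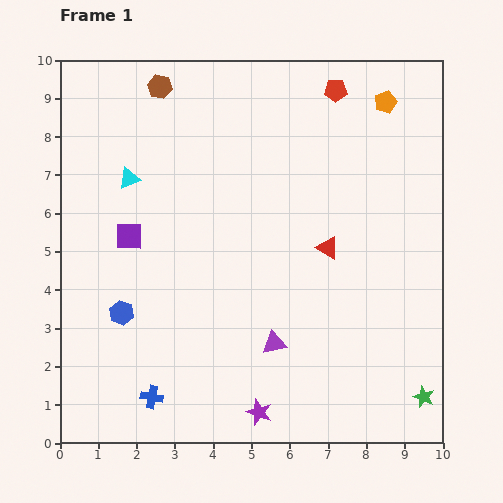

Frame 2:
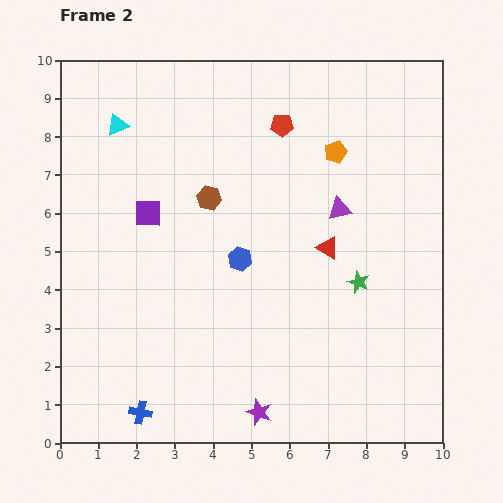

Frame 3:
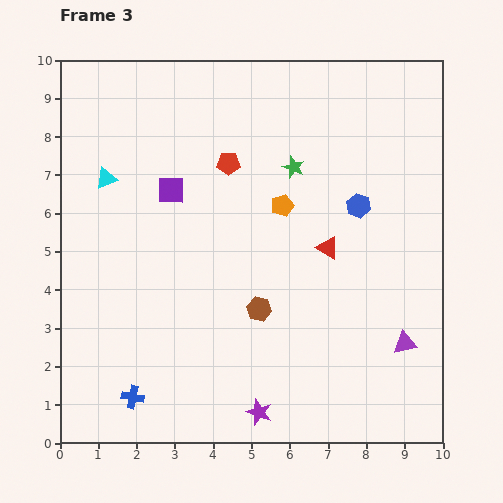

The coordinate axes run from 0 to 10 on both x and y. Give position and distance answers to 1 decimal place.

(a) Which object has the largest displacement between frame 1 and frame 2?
the purple triangle

(moved 3.9; next 3.4)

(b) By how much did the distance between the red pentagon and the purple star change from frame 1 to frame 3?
-2.1

Distance in frame 1: 8.6. Distance in frame 3: 6.5.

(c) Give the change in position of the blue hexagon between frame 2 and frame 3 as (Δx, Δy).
(3.1, 1.4)

The blue hexagon was at (4.7, 4.8) in frame 2 and (7.8, 6.2) in frame 3.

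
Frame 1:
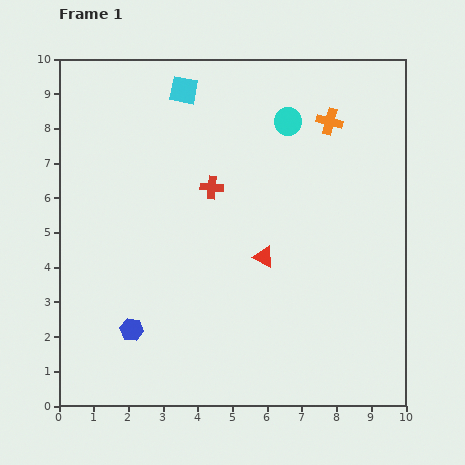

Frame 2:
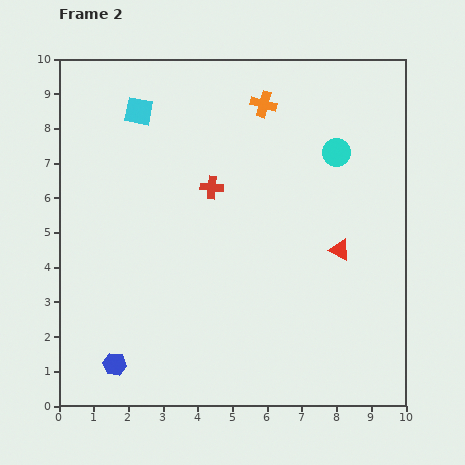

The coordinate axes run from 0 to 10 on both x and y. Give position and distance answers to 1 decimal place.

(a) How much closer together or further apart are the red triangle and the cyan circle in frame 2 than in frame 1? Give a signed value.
-1.2

Distance in frame 1: 4.0. Distance in frame 2: 2.8.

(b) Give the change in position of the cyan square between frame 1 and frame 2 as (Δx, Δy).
(-1.3, -0.6)

The cyan square was at (3.6, 9.1) in frame 1 and (2.3, 8.5) in frame 2.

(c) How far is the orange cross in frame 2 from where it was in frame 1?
2.0

The orange cross moved from (7.8, 8.2) to (5.9, 8.7), a distance of √(1.9² + 0.5²) ≈ 2.0.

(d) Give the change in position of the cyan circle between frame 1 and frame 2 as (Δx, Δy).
(1.4, -0.9)

The cyan circle was at (6.6, 8.2) in frame 1 and (8.0, 7.3) in frame 2.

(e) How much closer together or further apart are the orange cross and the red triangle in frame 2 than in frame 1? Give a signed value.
+0.4

Distance in frame 1: 4.3. Distance in frame 2: 4.7.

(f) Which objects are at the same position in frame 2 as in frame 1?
the red cross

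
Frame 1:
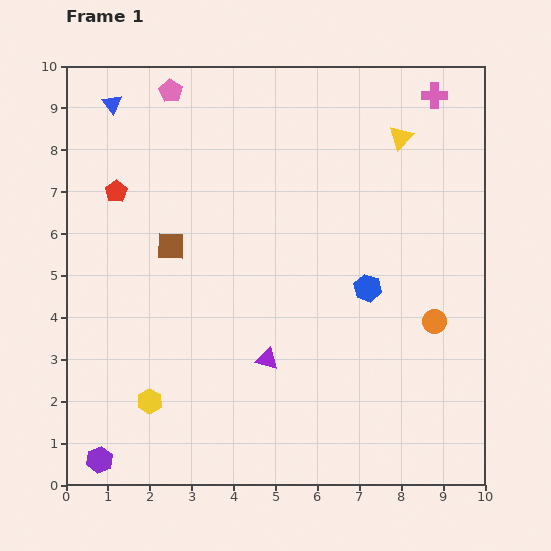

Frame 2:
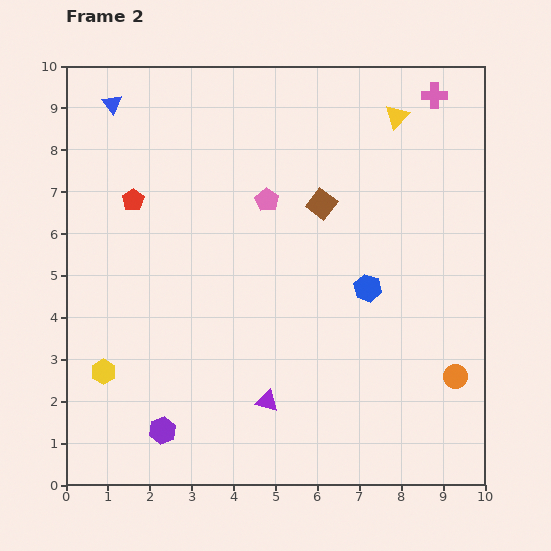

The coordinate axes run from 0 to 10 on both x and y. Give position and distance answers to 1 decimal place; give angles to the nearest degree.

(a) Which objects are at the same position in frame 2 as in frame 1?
the blue hexagon, the pink cross, the blue triangle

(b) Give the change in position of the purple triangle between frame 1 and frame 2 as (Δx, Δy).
(0.0, -1.0)

The purple triangle was at (4.8, 3.0) in frame 1 and (4.8, 2.0) in frame 2.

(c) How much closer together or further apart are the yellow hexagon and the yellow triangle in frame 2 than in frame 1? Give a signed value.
+0.6

Distance in frame 1: 8.7. Distance in frame 2: 9.3.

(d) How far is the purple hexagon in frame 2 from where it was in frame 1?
1.7

The purple hexagon moved from (0.8, 0.6) to (2.3, 1.3), a distance of √(1.5² + 0.7²) ≈ 1.7.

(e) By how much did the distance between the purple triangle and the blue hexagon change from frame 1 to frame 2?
+0.7

Distance in frame 1: 2.9. Distance in frame 2: 3.6.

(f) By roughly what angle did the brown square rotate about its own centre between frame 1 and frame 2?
35° clockwise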